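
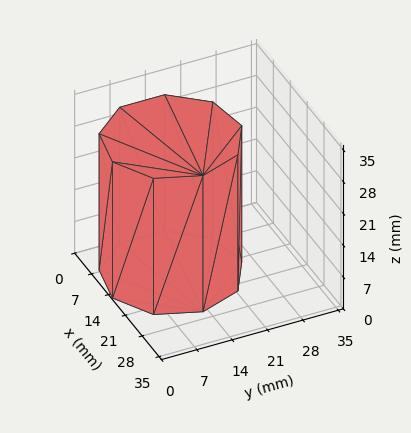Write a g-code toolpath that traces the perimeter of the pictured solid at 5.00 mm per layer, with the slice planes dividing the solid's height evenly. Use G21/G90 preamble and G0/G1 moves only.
Reading the render: the shape is a regular 9-sided prism (a cylinder approximated with 9 flat sides), circumscribed radius ≈ 13 mm, height ≈ 30 mm (dimensions read to the nearest mm from the axis ticks). For the g-code, the solid's height is divided into equal slices at the stated Δz and each level perimeter traced with G1 moves after a G0 lift.

; perimeter-only toolpath
G21 ; units = mm
G90 ; absolute positioning
G28 ; home
; layer 1
G0 Z5.00
G0 X26.00 Y13.00
G1 X22.96 Y21.36
G1 X15.26 Y25.80
G1 X6.50 Y24.26
G1 X0.78 Y17.45
G1 X0.78 Y8.55
G1 X6.50 Y1.74
G1 X15.26 Y0.20
G1 X22.96 Y4.64
G1 X26.00 Y13.00
; layer 2
G0 Z10.00
G0 X26.00 Y13.00
G1 X22.96 Y21.36
G1 X15.26 Y25.80
G1 X6.50 Y24.26
G1 X0.78 Y17.45
G1 X0.78 Y8.55
G1 X6.50 Y1.74
G1 X15.26 Y0.20
G1 X22.96 Y4.64
G1 X26.00 Y13.00
; layer 3
G0 Z15.00
G0 X26.00 Y13.00
G1 X22.96 Y21.36
G1 X15.26 Y25.80
G1 X6.50 Y24.26
G1 X0.78 Y17.45
G1 X0.78 Y8.55
G1 X6.50 Y1.74
G1 X15.26 Y0.20
G1 X22.96 Y4.64
G1 X26.00 Y13.00
; layer 4
G0 Z20.00
G0 X26.00 Y13.00
G1 X22.96 Y21.36
G1 X15.26 Y25.80
G1 X6.50 Y24.26
G1 X0.78 Y17.45
G1 X0.78 Y8.55
G1 X6.50 Y1.74
G1 X15.26 Y0.20
G1 X22.96 Y4.64
G1 X26.00 Y13.00
; layer 5
G0 Z25.00
G0 X26.00 Y13.00
G1 X22.96 Y21.36
G1 X15.26 Y25.80
G1 X6.50 Y24.26
G1 X0.78 Y17.45
G1 X0.78 Y8.55
G1 X6.50 Y1.74
G1 X15.26 Y0.20
G1 X22.96 Y4.64
G1 X26.00 Y13.00
; layer 6
G0 Z30.00
G0 X26.00 Y13.00
G1 X22.96 Y21.36
G1 X15.26 Y25.80
G1 X6.50 Y24.26
G1 X0.78 Y17.45
G1 X0.78 Y8.55
G1 X6.50 Y1.74
G1 X15.26 Y0.20
G1 X22.96 Y4.64
G1 X26.00 Y13.00
M2 ; end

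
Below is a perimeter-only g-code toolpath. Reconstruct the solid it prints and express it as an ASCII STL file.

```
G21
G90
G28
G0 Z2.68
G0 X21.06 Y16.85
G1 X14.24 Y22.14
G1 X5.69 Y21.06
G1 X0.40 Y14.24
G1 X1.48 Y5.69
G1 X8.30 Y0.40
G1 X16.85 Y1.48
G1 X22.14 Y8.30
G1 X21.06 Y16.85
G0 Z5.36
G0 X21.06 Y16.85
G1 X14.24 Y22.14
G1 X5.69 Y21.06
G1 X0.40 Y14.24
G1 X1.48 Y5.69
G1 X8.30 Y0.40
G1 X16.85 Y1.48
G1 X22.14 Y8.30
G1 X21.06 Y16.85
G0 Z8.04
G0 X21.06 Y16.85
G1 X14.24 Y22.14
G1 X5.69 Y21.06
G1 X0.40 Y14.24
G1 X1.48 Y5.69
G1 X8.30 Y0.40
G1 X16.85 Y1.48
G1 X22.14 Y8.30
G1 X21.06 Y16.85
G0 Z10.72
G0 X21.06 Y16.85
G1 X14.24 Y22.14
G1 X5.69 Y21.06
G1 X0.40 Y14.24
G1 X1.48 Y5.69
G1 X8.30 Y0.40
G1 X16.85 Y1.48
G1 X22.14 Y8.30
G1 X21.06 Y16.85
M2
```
solid part
  facet normal 0.0000 0.0000 -1.0000
    outer loop
      vertex 5.69 21.06 0.00
      vertex 14.24 22.14 0.00
      vertex 21.06 16.85 0.00
    endloop
  endfacet
  facet normal 0.0000 0.0000 -1.0000
    outer loop
      vertex 0.40 14.24 0.00
      vertex 5.69 21.06 0.00
      vertex 21.06 16.85 0.00
    endloop
  endfacet
  facet normal 0.0000 0.0000 -1.0000
    outer loop
      vertex 1.48 5.69 0.00
      vertex 0.40 14.24 0.00
      vertex 21.06 16.85 0.00
    endloop
  endfacet
  facet normal 0.0000 0.0000 -1.0000
    outer loop
      vertex 8.30 0.40 0.00
      vertex 1.48 5.69 0.00
      vertex 21.06 16.85 0.00
    endloop
  endfacet
  facet normal 0.0000 0.0000 -1.0000
    outer loop
      vertex 16.85 1.48 0.00
      vertex 8.30 0.40 0.00
      vertex 21.06 16.85 0.00
    endloop
  endfacet
  facet normal 0.0000 0.0000 -1.0000
    outer loop
      vertex 22.14 8.30 0.00
      vertex 16.85 1.48 0.00
      vertex 21.06 16.85 0.00
    endloop
  endfacet
  facet normal 0.0000 0.0000 1.0000
    outer loop
      vertex 21.06 16.85 10.72
      vertex 14.24 22.14 10.72
      vertex 5.69 21.06 10.72
    endloop
  endfacet
  facet normal 0.0000 0.0000 1.0000
    outer loop
      vertex 21.06 16.85 10.72
      vertex 5.69 21.06 10.72
      vertex 0.40 14.24 10.72
    endloop
  endfacet
  facet normal 0.0000 0.0000 1.0000
    outer loop
      vertex 21.06 16.85 10.72
      vertex 0.40 14.24 10.72
      vertex 1.48 5.69 10.72
    endloop
  endfacet
  facet normal 0.0000 0.0000 1.0000
    outer loop
      vertex 21.06 16.85 10.72
      vertex 1.48 5.69 10.72
      vertex 8.30 0.40 10.72
    endloop
  endfacet
  facet normal 0.0000 0.0000 1.0000
    outer loop
      vertex 21.06 16.85 10.72
      vertex 8.30 0.40 10.72
      vertex 16.85 1.48 10.72
    endloop
  endfacet
  facet normal 0.0000 0.0000 1.0000
    outer loop
      vertex 21.06 16.85 10.72
      vertex 16.85 1.48 10.72
      vertex 22.14 8.30 10.72
    endloop
  endfacet
  facet normal 0.6129 0.7902 0.0000
    outer loop
      vertex 21.06 16.85 0.00
      vertex 14.24 22.14 0.00
      vertex 14.24 22.14 10.72
    endloop
  endfacet
  facet normal 0.6129 0.7902 0.0000
    outer loop
      vertex 21.06 16.85 0.00
      vertex 14.24 22.14 10.72
      vertex 21.06 16.85 10.72
    endloop
  endfacet
  facet normal -0.1253 0.9921 0.0000
    outer loop
      vertex 14.24 22.14 0.00
      vertex 5.69 21.06 0.00
      vertex 5.69 21.06 10.72
    endloop
  endfacet
  facet normal -0.1253 0.9921 0.0000
    outer loop
      vertex 14.24 22.14 0.00
      vertex 5.69 21.06 10.72
      vertex 14.24 22.14 10.72
    endloop
  endfacet
  facet normal -0.7902 0.6129 0.0000
    outer loop
      vertex 5.69 21.06 0.00
      vertex 0.40 14.24 0.00
      vertex 0.40 14.24 10.72
    endloop
  endfacet
  facet normal -0.7902 0.6129 0.0000
    outer loop
      vertex 5.69 21.06 0.00
      vertex 0.40 14.24 10.72
      vertex 5.69 21.06 10.72
    endloop
  endfacet
  facet normal -0.9921 -0.1253 0.0000
    outer loop
      vertex 0.40 14.24 0.00
      vertex 1.48 5.69 0.00
      vertex 1.48 5.69 10.72
    endloop
  endfacet
  facet normal -0.9921 -0.1253 0.0000
    outer loop
      vertex 0.40 14.24 0.00
      vertex 1.48 5.69 10.72
      vertex 0.40 14.24 10.72
    endloop
  endfacet
  facet normal -0.6129 -0.7902 0.0000
    outer loop
      vertex 1.48 5.69 0.00
      vertex 8.30 0.40 0.00
      vertex 8.30 0.40 10.72
    endloop
  endfacet
  facet normal -0.6129 -0.7902 0.0000
    outer loop
      vertex 1.48 5.69 0.00
      vertex 8.30 0.40 10.72
      vertex 1.48 5.69 10.72
    endloop
  endfacet
  facet normal 0.1253 -0.9921 0.0000
    outer loop
      vertex 8.30 0.40 0.00
      vertex 16.85 1.48 0.00
      vertex 16.85 1.48 10.72
    endloop
  endfacet
  facet normal 0.1253 -0.9921 0.0000
    outer loop
      vertex 8.30 0.40 0.00
      vertex 16.85 1.48 10.72
      vertex 8.30 0.40 10.72
    endloop
  endfacet
  facet normal 0.7902 -0.6129 0.0000
    outer loop
      vertex 16.85 1.48 0.00
      vertex 22.14 8.30 0.00
      vertex 22.14 8.30 10.72
    endloop
  endfacet
  facet normal 0.7902 -0.6129 0.0000
    outer loop
      vertex 16.85 1.48 0.00
      vertex 22.14 8.30 10.72
      vertex 16.85 1.48 10.72
    endloop
  endfacet
  facet normal 0.9921 0.1253 0.0000
    outer loop
      vertex 22.14 8.30 0.00
      vertex 21.06 16.85 0.00
      vertex 21.06 16.85 10.72
    endloop
  endfacet
  facet normal 0.9921 0.1253 0.0000
    outer loop
      vertex 22.14 8.30 0.00
      vertex 21.06 16.85 10.72
      vertex 22.14 8.30 10.72
    endloop
  endfacet
endsolid part

The G0 Z moves step by Δz≈2.68 mm. Every layer's G1 loop is the same polygon, so the solid is a straight extrusion of it from z=0 to z≈10.7. Closing with flat bottom and top caps and triangulating gives 28 facets — a regular 8-sided prism (a cylinder approximated with 8 flat sides), circumscribed radius ≈ 11.3 mm, height ≈ 10.7 mm.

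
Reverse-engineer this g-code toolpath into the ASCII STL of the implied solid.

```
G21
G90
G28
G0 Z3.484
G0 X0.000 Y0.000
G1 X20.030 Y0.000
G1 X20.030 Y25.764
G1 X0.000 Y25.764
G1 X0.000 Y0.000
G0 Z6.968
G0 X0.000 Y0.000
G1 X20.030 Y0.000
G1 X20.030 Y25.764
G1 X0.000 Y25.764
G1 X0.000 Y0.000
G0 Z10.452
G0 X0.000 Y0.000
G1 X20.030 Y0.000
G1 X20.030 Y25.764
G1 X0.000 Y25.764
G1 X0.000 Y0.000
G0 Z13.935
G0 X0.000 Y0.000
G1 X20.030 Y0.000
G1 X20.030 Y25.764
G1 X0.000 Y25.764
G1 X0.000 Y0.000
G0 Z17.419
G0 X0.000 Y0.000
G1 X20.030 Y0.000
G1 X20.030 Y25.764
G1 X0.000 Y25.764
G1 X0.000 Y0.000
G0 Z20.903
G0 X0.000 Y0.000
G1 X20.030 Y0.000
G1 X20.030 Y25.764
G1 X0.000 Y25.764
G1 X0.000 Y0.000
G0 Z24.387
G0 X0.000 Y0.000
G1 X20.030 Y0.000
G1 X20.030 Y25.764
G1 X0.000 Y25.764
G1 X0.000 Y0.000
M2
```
solid part
  facet normal 0.0000 0.0000 -1.0000
    outer loop
      vertex 20.030 25.764 0.000
      vertex 20.030 0.000 0.000
      vertex 0.000 0.000 0.000
    endloop
  endfacet
  facet normal 0.0000 0.0000 -1.0000
    outer loop
      vertex 0.000 25.764 0.000
      vertex 20.030 25.764 0.000
      vertex 0.000 0.000 0.000
    endloop
  endfacet
  facet normal 0.0000 0.0000 1.0000
    outer loop
      vertex 0.000 0.000 24.387
      vertex 20.030 0.000 24.387
      vertex 20.030 25.764 24.387
    endloop
  endfacet
  facet normal 0.0000 0.0000 1.0000
    outer loop
      vertex 0.000 0.000 24.387
      vertex 20.030 25.764 24.387
      vertex 0.000 25.764 24.387
    endloop
  endfacet
  facet normal 0.0000 -1.0000 0.0000
    outer loop
      vertex 0.000 0.000 0.000
      vertex 20.030 0.000 0.000
      vertex 20.030 0.000 24.387
    endloop
  endfacet
  facet normal 0.0000 -1.0000 0.0000
    outer loop
      vertex 0.000 0.000 0.000
      vertex 20.030 0.000 24.387
      vertex 0.000 0.000 24.387
    endloop
  endfacet
  facet normal 0.0000 1.0000 0.0000
    outer loop
      vertex 20.030 25.764 24.387
      vertex 20.030 25.764 0.000
      vertex 0.000 25.764 0.000
    endloop
  endfacet
  facet normal 0.0000 1.0000 0.0000
    outer loop
      vertex 0.000 25.764 24.387
      vertex 20.030 25.764 24.387
      vertex 0.000 25.764 0.000
    endloop
  endfacet
  facet normal -1.0000 0.0000 0.0000
    outer loop
      vertex 0.000 25.764 24.387
      vertex 0.000 25.764 0.000
      vertex 0.000 0.000 0.000
    endloop
  endfacet
  facet normal -1.0000 0.0000 0.0000
    outer loop
      vertex 0.000 0.000 24.387
      vertex 0.000 25.764 24.387
      vertex 0.000 0.000 0.000
    endloop
  endfacet
  facet normal 1.0000 0.0000 0.0000
    outer loop
      vertex 20.030 0.000 0.000
      vertex 20.030 25.764 0.000
      vertex 20.030 25.764 24.387
    endloop
  endfacet
  facet normal 1.0000 0.0000 0.0000
    outer loop
      vertex 20.030 0.000 0.000
      vertex 20.030 25.764 24.387
      vertex 20.030 0.000 24.387
    endloop
  endfacet
endsolid part

The G0 Z moves step by Δz≈3.484 mm. Every layer's G1 loop is the same polygon, so the solid is a straight extrusion of it from z=0 to z≈24.4. Closing with flat bottom and top caps and triangulating gives 12 facets — a rectangular box, roughly 20 × 25.8 mm footprint and 24.4 mm tall.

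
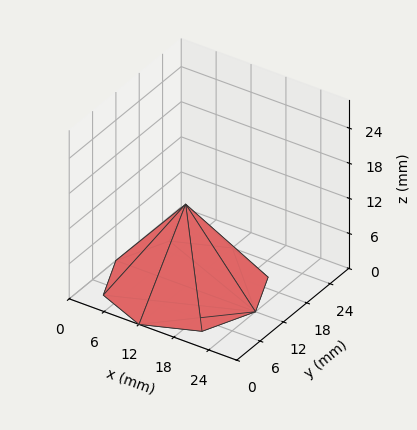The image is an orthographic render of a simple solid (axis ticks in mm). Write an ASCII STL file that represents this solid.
Reading the render: the shape is a regular 8-sided pyramid, base circumscribed radius ≈ 12 mm, apex at z ≈ 14 mm (dimensions read to the nearest mm from the axis ticks). For the STL, each face is triangulated and given an outward normal.

solid part
  facet normal 0.0000 0.0000 -1.0000
    outer loop
      vertex 12.00 24.00 0.00
      vertex 20.49 20.49 0.00
      vertex 24.00 12.00 0.00
    endloop
  endfacet
  facet normal 0.0000 0.0000 -1.0000
    outer loop
      vertex 3.51 20.49 0.00
      vertex 12.00 24.00 0.00
      vertex 24.00 12.00 0.00
    endloop
  endfacet
  facet normal 0.0000 0.0000 -1.0000
    outer loop
      vertex 0.00 12.00 0.00
      vertex 3.51 20.49 0.00
      vertex 24.00 12.00 0.00
    endloop
  endfacet
  facet normal 0.0000 0.0000 -1.0000
    outer loop
      vertex 3.51 3.51 0.00
      vertex 0.00 12.00 0.00
      vertex 24.00 12.00 0.00
    endloop
  endfacet
  facet normal 0.0000 0.0000 -1.0000
    outer loop
      vertex 12.00 0.00 0.00
      vertex 3.51 3.51 0.00
      vertex 24.00 12.00 0.00
    endloop
  endfacet
  facet normal 0.0000 0.0000 -1.0000
    outer loop
      vertex 20.49 3.51 0.00
      vertex 12.00 0.00 0.00
      vertex 24.00 12.00 0.00
    endloop
  endfacet
  facet normal 0.7244 0.2995 0.6209
    outer loop
      vertex 24.00 12.00 0.00
      vertex 20.49 20.49 0.00
      vertex 12.00 12.00 14.00
    endloop
  endfacet
  facet normal 0.2995 0.7244 0.6209
    outer loop
      vertex 20.49 20.49 0.00
      vertex 12.00 24.00 0.00
      vertex 12.00 12.00 14.00
    endloop
  endfacet
  facet normal -0.2995 0.7244 0.6209
    outer loop
      vertex 12.00 24.00 0.00
      vertex 3.51 20.49 0.00
      vertex 12.00 12.00 14.00
    endloop
  endfacet
  facet normal -0.7244 0.2995 0.6209
    outer loop
      vertex 3.51 20.49 0.00
      vertex 0.00 12.00 0.00
      vertex 12.00 12.00 14.00
    endloop
  endfacet
  facet normal -0.7244 -0.2995 0.6209
    outer loop
      vertex 0.00 12.00 0.00
      vertex 3.51 3.51 0.00
      vertex 12.00 12.00 14.00
    endloop
  endfacet
  facet normal -0.2995 -0.7244 0.6209
    outer loop
      vertex 3.51 3.51 0.00
      vertex 12.00 0.00 0.00
      vertex 12.00 12.00 14.00
    endloop
  endfacet
  facet normal 0.2995 -0.7244 0.6209
    outer loop
      vertex 12.00 0.00 0.00
      vertex 20.49 3.51 0.00
      vertex 12.00 12.00 14.00
    endloop
  endfacet
  facet normal 0.7244 -0.2995 0.6209
    outer loop
      vertex 20.49 3.51 0.00
      vertex 24.00 12.00 0.00
      vertex 12.00 12.00 14.00
    endloop
  endfacet
endsolid part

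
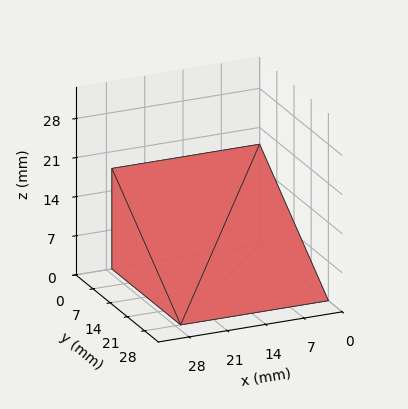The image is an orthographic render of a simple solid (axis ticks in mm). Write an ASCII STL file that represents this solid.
Reading the render: the shape is a wedge (ramp): 27 × 28 mm base, rising to 18 mm along the y=0 edge and sloping linearly to z=0 at y=28 (dimensions read to the nearest mm from the axis ticks). For the STL, each face is triangulated and given an outward normal.

solid part
  facet normal 0.0000 0.0000 -1.0000
    outer loop
      vertex 27.0 28.0 0.0
      vertex 27.0 0.0 0.0
      vertex 0.0 0.0 0.0
    endloop
  endfacet
  facet normal 0.0000 0.0000 -1.0000
    outer loop
      vertex 0.0 28.0 0.0
      vertex 27.0 28.0 0.0
      vertex 0.0 0.0 0.0
    endloop
  endfacet
  facet normal 0.0000 -1.0000 0.0000
    outer loop
      vertex 0.0 0.0 0.0
      vertex 27.0 0.0 0.0
      vertex 27.0 0.0 18.0
    endloop
  endfacet
  facet normal 0.0000 -1.0000 0.0000
    outer loop
      vertex 0.0 0.0 0.0
      vertex 27.0 0.0 18.0
      vertex 0.0 0.0 18.0
    endloop
  endfacet
  facet normal 0.0000 0.5408 0.8412
    outer loop
      vertex 0.0 0.0 18.0
      vertex 27.0 0.0 18.0
      vertex 27.0 28.0 0.0
    endloop
  endfacet
  facet normal 0.0000 0.5408 0.8412
    outer loop
      vertex 0.0 0.0 18.0
      vertex 27.0 28.0 0.0
      vertex 0.0 28.0 0.0
    endloop
  endfacet
  facet normal -1.0000 0.0000 0.0000
    outer loop
      vertex 0.0 0.0 18.0
      vertex 0.0 28.0 0.0
      vertex 0.0 0.0 0.0
    endloop
  endfacet
  facet normal 1.0000 0.0000 0.0000
    outer loop
      vertex 27.0 0.0 0.0
      vertex 27.0 28.0 0.0
      vertex 27.0 0.0 18.0
    endloop
  endfacet
endsolid part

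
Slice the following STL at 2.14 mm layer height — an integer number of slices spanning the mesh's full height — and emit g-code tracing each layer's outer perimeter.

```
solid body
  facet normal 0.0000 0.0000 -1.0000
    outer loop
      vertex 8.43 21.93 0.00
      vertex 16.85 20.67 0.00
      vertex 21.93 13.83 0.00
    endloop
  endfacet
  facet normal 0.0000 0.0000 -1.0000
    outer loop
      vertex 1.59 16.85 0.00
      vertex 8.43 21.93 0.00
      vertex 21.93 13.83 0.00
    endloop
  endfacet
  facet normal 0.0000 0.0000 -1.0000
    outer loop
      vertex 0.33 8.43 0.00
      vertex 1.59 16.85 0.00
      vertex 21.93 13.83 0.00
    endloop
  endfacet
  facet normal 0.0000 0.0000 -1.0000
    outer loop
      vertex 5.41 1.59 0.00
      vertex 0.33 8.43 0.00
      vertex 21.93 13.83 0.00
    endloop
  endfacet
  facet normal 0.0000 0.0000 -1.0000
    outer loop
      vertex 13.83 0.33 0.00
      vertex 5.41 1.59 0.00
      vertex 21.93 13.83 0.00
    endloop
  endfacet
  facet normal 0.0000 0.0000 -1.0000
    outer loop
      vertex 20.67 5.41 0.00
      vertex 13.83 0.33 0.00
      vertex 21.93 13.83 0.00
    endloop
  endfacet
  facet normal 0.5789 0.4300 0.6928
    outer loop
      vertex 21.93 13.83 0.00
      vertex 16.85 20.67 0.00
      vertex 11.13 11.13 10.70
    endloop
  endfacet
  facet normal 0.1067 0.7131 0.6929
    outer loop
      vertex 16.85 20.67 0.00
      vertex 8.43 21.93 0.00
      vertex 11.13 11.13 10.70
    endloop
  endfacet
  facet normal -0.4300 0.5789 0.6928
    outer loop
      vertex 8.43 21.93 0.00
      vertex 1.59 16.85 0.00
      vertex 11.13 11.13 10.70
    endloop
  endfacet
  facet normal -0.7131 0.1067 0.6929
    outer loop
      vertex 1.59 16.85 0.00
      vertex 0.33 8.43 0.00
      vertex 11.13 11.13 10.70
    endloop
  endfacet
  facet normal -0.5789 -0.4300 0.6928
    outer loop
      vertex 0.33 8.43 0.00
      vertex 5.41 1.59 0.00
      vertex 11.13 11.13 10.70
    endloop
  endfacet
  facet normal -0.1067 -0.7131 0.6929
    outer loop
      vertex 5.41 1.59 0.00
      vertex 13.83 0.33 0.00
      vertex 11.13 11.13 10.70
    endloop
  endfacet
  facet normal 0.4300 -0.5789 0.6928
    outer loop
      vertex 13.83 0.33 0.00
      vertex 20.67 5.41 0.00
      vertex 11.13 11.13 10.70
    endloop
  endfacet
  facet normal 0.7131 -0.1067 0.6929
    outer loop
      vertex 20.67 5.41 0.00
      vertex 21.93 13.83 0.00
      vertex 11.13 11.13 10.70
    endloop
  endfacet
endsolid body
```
; perimeter-only toolpath
G21 ; units = mm
G90 ; absolute positioning
G28 ; home
; layer 1
G0 Z2.14
G0 X19.77 Y13.29
G1 X15.71 Y18.76
G1 X8.97 Y19.77
G1 X3.50 Y15.71
G1 X2.49 Y8.97
G1 X6.55 Y3.50
G1 X13.29 Y2.49
G1 X18.76 Y6.55
G1 X19.77 Y13.29
; layer 2
G0 Z4.28
G0 X17.61 Y12.75
G1 X14.56 Y16.85
G1 X9.51 Y17.61
G1 X5.41 Y14.56
G1 X4.65 Y9.51
G1 X7.70 Y5.41
G1 X12.75 Y4.65
G1 X16.85 Y7.70
G1 X17.61 Y12.75
; layer 3
G0 Z6.42
G0 X15.45 Y12.21
G1 X13.42 Y14.95
G1 X10.05 Y15.45
G1 X7.31 Y13.42
G1 X6.81 Y10.05
G1 X8.84 Y7.31
G1 X12.21 Y6.81
G1 X14.95 Y8.84
G1 X15.45 Y12.21
; layer 4
G0 Z8.56
G0 X13.29 Y11.67
G1 X12.27 Y13.04
G1 X10.59 Y13.29
G1 X9.22 Y12.27
G1 X8.97 Y10.59
G1 X9.99 Y9.22
G1 X11.67 Y8.97
G1 X13.04 Y9.99
G1 X13.29 Y11.67
M2 ; end

The solid is a regular 8-sided pyramid, base circumscribed radius ≈ 11.1 mm, apex at z ≈ 10.7 mm. Slicing at Δz = 2.14 mm — 5 equal slices spanning the solid's height, so layer i sits at z = i·h/5 — gives 4 non-empty perimeters. Each is a 8-segment closed polygon; G0 lifts to the layer z and rapids to the start vertex, then G1 traces the edges. The cross-section shrinks linearly with z (the slice at the apex is degenerate and omitted).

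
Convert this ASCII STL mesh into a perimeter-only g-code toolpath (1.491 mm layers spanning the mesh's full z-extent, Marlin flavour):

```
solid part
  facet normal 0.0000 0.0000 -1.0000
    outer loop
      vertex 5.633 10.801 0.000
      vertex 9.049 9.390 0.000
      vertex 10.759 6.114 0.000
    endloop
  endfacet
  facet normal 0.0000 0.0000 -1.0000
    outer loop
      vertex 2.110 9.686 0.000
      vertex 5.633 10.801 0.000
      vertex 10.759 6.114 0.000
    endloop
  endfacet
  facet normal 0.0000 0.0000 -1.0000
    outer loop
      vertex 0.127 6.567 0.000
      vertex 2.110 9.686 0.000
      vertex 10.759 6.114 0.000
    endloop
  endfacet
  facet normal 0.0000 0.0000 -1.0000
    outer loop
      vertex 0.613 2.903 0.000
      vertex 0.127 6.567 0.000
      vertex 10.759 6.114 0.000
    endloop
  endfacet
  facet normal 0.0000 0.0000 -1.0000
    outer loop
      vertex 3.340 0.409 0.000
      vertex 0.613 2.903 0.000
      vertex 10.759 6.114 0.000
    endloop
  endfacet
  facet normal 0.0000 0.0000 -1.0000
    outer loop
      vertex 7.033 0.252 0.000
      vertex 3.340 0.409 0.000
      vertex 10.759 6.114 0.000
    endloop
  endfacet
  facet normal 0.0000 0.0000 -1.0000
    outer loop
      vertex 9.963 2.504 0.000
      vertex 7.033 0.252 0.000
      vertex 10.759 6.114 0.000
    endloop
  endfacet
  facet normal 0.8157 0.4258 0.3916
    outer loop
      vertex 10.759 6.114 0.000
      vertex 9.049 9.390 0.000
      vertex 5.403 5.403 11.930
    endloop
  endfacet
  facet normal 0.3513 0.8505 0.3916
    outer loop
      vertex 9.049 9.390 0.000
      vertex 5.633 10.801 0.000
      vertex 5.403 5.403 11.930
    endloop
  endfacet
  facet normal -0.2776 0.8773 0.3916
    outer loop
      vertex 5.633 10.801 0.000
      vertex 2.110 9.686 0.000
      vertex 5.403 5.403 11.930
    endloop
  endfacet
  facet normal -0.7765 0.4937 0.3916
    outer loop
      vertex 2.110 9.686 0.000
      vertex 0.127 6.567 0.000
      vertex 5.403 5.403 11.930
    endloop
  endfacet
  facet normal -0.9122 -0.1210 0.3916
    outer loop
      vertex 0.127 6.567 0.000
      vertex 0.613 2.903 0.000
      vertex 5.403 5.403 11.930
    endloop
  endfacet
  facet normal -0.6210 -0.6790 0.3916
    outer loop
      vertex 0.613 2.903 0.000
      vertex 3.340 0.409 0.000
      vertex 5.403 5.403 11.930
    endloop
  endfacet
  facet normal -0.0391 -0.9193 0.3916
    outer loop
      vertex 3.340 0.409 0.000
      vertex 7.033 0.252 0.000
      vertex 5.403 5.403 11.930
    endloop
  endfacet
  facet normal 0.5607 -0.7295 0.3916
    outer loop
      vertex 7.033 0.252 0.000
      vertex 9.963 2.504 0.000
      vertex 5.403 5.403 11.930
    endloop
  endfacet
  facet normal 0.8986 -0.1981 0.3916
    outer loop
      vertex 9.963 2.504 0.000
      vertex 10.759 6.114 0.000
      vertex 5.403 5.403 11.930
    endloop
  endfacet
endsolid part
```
; perimeter-only toolpath
G21 ; units = mm
G90 ; absolute positioning
G28 ; home
; layer 1
G0 Z1.491
G0 X10.090 Y6.025
G1 X8.593 Y8.892
G1 X5.604 Y10.126
G1 X2.522 Y9.151
G1 X0.786 Y6.421
G1 X1.212 Y3.216
G1 X3.598 Y1.033
G1 X6.829 Y0.896
G1 X9.393 Y2.866
G1 X10.090 Y6.025
; layer 2
G0 Z2.982
G0 X9.420 Y5.936
G1 X8.137 Y8.393
G1 X5.575 Y9.451
G1 X2.933 Y8.615
G1 X1.446 Y6.276
G1 X1.810 Y3.528
G1 X3.856 Y1.657
G1 X6.625 Y1.540
G1 X8.823 Y3.229
G1 X9.420 Y5.936
; layer 3
G0 Z4.474
G0 X8.751 Y5.847
G1 X7.682 Y7.895
G1 X5.547 Y8.777
G1 X3.345 Y8.080
G1 X2.106 Y6.130
G1 X2.409 Y3.841
G1 X4.114 Y2.282
G1 X6.422 Y2.184
G1 X8.253 Y3.591
G1 X8.751 Y5.847
; layer 4
G0 Z5.965
G0 X8.081 Y5.758
G1 X7.226 Y7.396
G1 X5.518 Y8.102
G1 X3.756 Y7.544
G1 X2.765 Y5.985
G1 X3.008 Y4.153
G1 X4.371 Y2.906
G1 X6.218 Y2.827
G1 X7.683 Y3.954
G1 X8.081 Y5.758
; layer 5
G0 Z7.456
G0 X7.412 Y5.670
G1 X6.770 Y6.898
G1 X5.489 Y7.427
G1 X4.168 Y7.009
G1 X3.424 Y5.839
G1 X3.607 Y4.465
G1 X4.629 Y3.530
G1 X6.014 Y3.471
G1 X7.113 Y4.316
G1 X7.412 Y5.670
; layer 6
G0 Z8.947
G0 X6.742 Y5.581
G1 X6.314 Y6.400
G1 X5.460 Y6.752
G1 X4.580 Y6.474
G1 X4.084 Y5.694
G1 X4.205 Y4.778
G1 X4.887 Y4.154
G1 X5.811 Y4.115
G1 X6.543 Y4.678
G1 X6.742 Y5.581
; layer 7
G0 Z10.439
G0 X6.072 Y5.492
G1 X5.859 Y5.901
G1 X5.432 Y6.078
G1 X4.991 Y5.938
G1 X4.743 Y5.548
G1 X4.804 Y5.090
G1 X5.145 Y4.779
G1 X5.607 Y4.759
G1 X5.973 Y5.041
G1 X6.072 Y5.492
M2 ; end

The solid is a regular 9-sided pyramid, base circumscribed radius ≈ 5.4 mm, apex at z ≈ 11.9 mm. Slicing at Δz = 1.491 mm — 8 equal slices spanning the solid's height, so layer i sits at z = i·h/8 — gives 7 non-empty perimeters. Each is a 9-segment closed polygon; G0 lifts to the layer z and rapids to the start vertex, then G1 traces the edges. The cross-section shrinks linearly with z (the slice at the apex is degenerate and omitted).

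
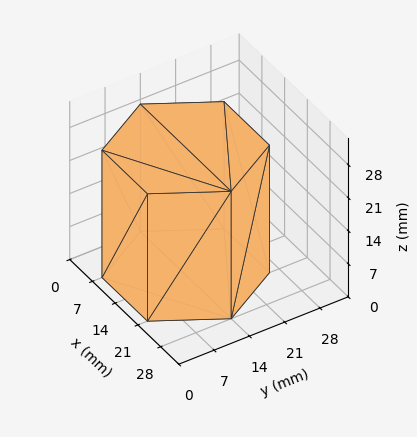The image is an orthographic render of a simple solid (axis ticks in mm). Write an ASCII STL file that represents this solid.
Reading the render: the shape is a regular 6-sided prism (a cylinder approximated with 6 flat sides), circumscribed radius ≈ 14 mm, height ≈ 27 mm (dimensions read to the nearest mm from the axis ticks). For the STL, each face is triangulated and given an outward normal.

solid part
  facet normal 0.0000 0.0000 -1.0000
    outer loop
      vertex 7.0 26.1 0.0
      vertex 21.0 26.1 0.0
      vertex 28.0 14.0 0.0
    endloop
  endfacet
  facet normal 0.0000 0.0000 -1.0000
    outer loop
      vertex 0.0 14.0 0.0
      vertex 7.0 26.1 0.0
      vertex 28.0 14.0 0.0
    endloop
  endfacet
  facet normal 0.0000 0.0000 -1.0000
    outer loop
      vertex 7.0 1.9 0.0
      vertex 0.0 14.0 0.0
      vertex 28.0 14.0 0.0
    endloop
  endfacet
  facet normal 0.0000 0.0000 -1.0000
    outer loop
      vertex 21.0 1.9 0.0
      vertex 7.0 1.9 0.0
      vertex 28.0 14.0 0.0
    endloop
  endfacet
  facet normal 0.0000 0.0000 1.0000
    outer loop
      vertex 28.0 14.0 27.0
      vertex 21.0 26.1 27.0
      vertex 7.0 26.1 27.0
    endloop
  endfacet
  facet normal 0.0000 0.0000 1.0000
    outer loop
      vertex 28.0 14.0 27.0
      vertex 7.0 26.1 27.0
      vertex 0.0 14.0 27.0
    endloop
  endfacet
  facet normal 0.0000 0.0000 1.0000
    outer loop
      vertex 28.0 14.0 27.0
      vertex 0.0 14.0 27.0
      vertex 7.0 1.9 27.0
    endloop
  endfacet
  facet normal 0.0000 0.0000 1.0000
    outer loop
      vertex 28.0 14.0 27.0
      vertex 7.0 1.9 27.0
      vertex 21.0 1.9 27.0
    endloop
  endfacet
  facet normal 0.8656 0.5008 0.0000
    outer loop
      vertex 28.0 14.0 0.0
      vertex 21.0 26.1 0.0
      vertex 21.0 26.1 27.0
    endloop
  endfacet
  facet normal 0.8656 0.5008 0.0000
    outer loop
      vertex 28.0 14.0 0.0
      vertex 21.0 26.1 27.0
      vertex 28.0 14.0 27.0
    endloop
  endfacet
  facet normal 0.0000 1.0000 0.0000
    outer loop
      vertex 21.0 26.1 0.0
      vertex 7.0 26.1 0.0
      vertex 7.0 26.1 27.0
    endloop
  endfacet
  facet normal 0.0000 1.0000 0.0000
    outer loop
      vertex 21.0 26.1 0.0
      vertex 7.0 26.1 27.0
      vertex 21.0 26.1 27.0
    endloop
  endfacet
  facet normal -0.8656 0.5008 0.0000
    outer loop
      vertex 7.0 26.1 0.0
      vertex 0.0 14.0 0.0
      vertex 0.0 14.0 27.0
    endloop
  endfacet
  facet normal -0.8656 0.5008 0.0000
    outer loop
      vertex 7.0 26.1 0.0
      vertex 0.0 14.0 27.0
      vertex 7.0 26.1 27.0
    endloop
  endfacet
  facet normal -0.8656 -0.5008 0.0000
    outer loop
      vertex 0.0 14.0 0.0
      vertex 7.0 1.9 0.0
      vertex 7.0 1.9 27.0
    endloop
  endfacet
  facet normal -0.8656 -0.5008 0.0000
    outer loop
      vertex 0.0 14.0 0.0
      vertex 7.0 1.9 27.0
      vertex 0.0 14.0 27.0
    endloop
  endfacet
  facet normal 0.0000 -1.0000 0.0000
    outer loop
      vertex 7.0 1.9 0.0
      vertex 21.0 1.9 0.0
      vertex 21.0 1.9 27.0
    endloop
  endfacet
  facet normal 0.0000 -1.0000 0.0000
    outer loop
      vertex 7.0 1.9 0.0
      vertex 21.0 1.9 27.0
      vertex 7.0 1.9 27.0
    endloop
  endfacet
  facet normal 0.8656 -0.5008 0.0000
    outer loop
      vertex 21.0 1.9 0.0
      vertex 28.0 14.0 0.0
      vertex 28.0 14.0 27.0
    endloop
  endfacet
  facet normal 0.8656 -0.5008 0.0000
    outer loop
      vertex 21.0 1.9 0.0
      vertex 28.0 14.0 27.0
      vertex 21.0 1.9 27.0
    endloop
  endfacet
endsolid part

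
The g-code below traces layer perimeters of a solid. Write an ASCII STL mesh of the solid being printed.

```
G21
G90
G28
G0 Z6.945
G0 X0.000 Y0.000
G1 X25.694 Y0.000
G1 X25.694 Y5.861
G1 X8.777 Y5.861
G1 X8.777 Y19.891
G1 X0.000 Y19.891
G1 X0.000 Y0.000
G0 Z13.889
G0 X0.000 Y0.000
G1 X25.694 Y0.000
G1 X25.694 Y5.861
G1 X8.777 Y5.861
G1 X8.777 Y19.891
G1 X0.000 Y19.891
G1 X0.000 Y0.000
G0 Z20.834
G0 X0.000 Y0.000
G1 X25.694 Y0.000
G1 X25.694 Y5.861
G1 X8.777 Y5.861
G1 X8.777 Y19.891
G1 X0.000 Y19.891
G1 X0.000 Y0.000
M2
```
solid part
  facet normal 0.0000 0.0000 -1.0000
    outer loop
      vertex 25.694 5.861 0.000
      vertex 25.694 0.000 0.000
      vertex 0.000 0.000 0.000
    endloop
  endfacet
  facet normal 0.0000 0.0000 -1.0000
    outer loop
      vertex 8.777 5.861 0.000
      vertex 25.694 5.861 0.000
      vertex 0.000 0.000 0.000
    endloop
  endfacet
  facet normal 0.0000 0.0000 -1.0000
    outer loop
      vertex 8.777 19.891 0.000
      vertex 8.777 5.861 0.000
      vertex 0.000 0.000 0.000
    endloop
  endfacet
  facet normal 0.0000 0.0000 -1.0000
    outer loop
      vertex 0.000 19.891 0.000
      vertex 8.777 19.891 0.000
      vertex 0.000 0.000 0.000
    endloop
  endfacet
  facet normal 0.0000 0.0000 1.0000
    outer loop
      vertex 0.000 0.000 20.834
      vertex 25.694 0.000 20.834
      vertex 25.694 5.861 20.834
    endloop
  endfacet
  facet normal 0.0000 0.0000 1.0000
    outer loop
      vertex 0.000 0.000 20.834
      vertex 25.694 5.861 20.834
      vertex 8.777 5.861 20.834
    endloop
  endfacet
  facet normal 0.0000 0.0000 1.0000
    outer loop
      vertex 0.000 0.000 20.834
      vertex 8.777 5.861 20.834
      vertex 8.777 19.891 20.834
    endloop
  endfacet
  facet normal 0.0000 0.0000 1.0000
    outer loop
      vertex 0.000 0.000 20.834
      vertex 8.777 19.891 20.834
      vertex 0.000 19.891 20.834
    endloop
  endfacet
  facet normal 0.0000 -1.0000 0.0000
    outer loop
      vertex 0.000 0.000 0.000
      vertex 25.694 0.000 0.000
      vertex 25.694 0.000 20.834
    endloop
  endfacet
  facet normal 0.0000 -1.0000 0.0000
    outer loop
      vertex 0.000 0.000 0.000
      vertex 25.694 0.000 20.834
      vertex 0.000 0.000 20.834
    endloop
  endfacet
  facet normal 1.0000 0.0000 0.0000
    outer loop
      vertex 25.694 0.000 0.000
      vertex 25.694 5.861 0.000
      vertex 25.694 5.861 20.834
    endloop
  endfacet
  facet normal 1.0000 0.0000 0.0000
    outer loop
      vertex 25.694 0.000 0.000
      vertex 25.694 5.861 20.834
      vertex 25.694 0.000 20.834
    endloop
  endfacet
  facet normal 0.0000 1.0000 0.0000
    outer loop
      vertex 25.694 5.861 0.000
      vertex 8.777 5.861 0.000
      vertex 8.777 5.861 20.834
    endloop
  endfacet
  facet normal 0.0000 1.0000 0.0000
    outer loop
      vertex 25.694 5.861 0.000
      vertex 8.777 5.861 20.834
      vertex 25.694 5.861 20.834
    endloop
  endfacet
  facet normal 1.0000 0.0000 0.0000
    outer loop
      vertex 8.777 5.861 0.000
      vertex 8.777 19.891 0.000
      vertex 8.777 19.891 20.834
    endloop
  endfacet
  facet normal 1.0000 0.0000 0.0000
    outer loop
      vertex 8.777 5.861 0.000
      vertex 8.777 19.891 20.834
      vertex 8.777 5.861 20.834
    endloop
  endfacet
  facet normal 0.0000 1.0000 0.0000
    outer loop
      vertex 8.777 19.891 0.000
      vertex 0.000 19.891 0.000
      vertex 0.000 19.891 20.834
    endloop
  endfacet
  facet normal 0.0000 1.0000 0.0000
    outer loop
      vertex 8.777 19.891 0.000
      vertex 0.000 19.891 20.834
      vertex 8.777 19.891 20.834
    endloop
  endfacet
  facet normal -1.0000 0.0000 0.0000
    outer loop
      vertex 0.000 19.891 0.000
      vertex 0.000 0.000 0.000
      vertex 0.000 0.000 20.834
    endloop
  endfacet
  facet normal -1.0000 0.0000 0.0000
    outer loop
      vertex 0.000 19.891 0.000
      vertex 0.000 0.000 20.834
      vertex 0.000 19.891 20.834
    endloop
  endfacet
endsolid part

The G0 Z moves step by Δz≈6.945 mm. Every layer's G1 loop is the same polygon, so the solid is a straight extrusion of it from z=0 to z≈20.8. Closing with flat bottom and top caps and triangulating gives 20 facets — an L-shaped prism: outer 25.7 × 19.9 mm, arm thicknesses ≈ 5.86 mm (horizontal) and 8.78 mm (vertical), extruded 20.8 mm in z.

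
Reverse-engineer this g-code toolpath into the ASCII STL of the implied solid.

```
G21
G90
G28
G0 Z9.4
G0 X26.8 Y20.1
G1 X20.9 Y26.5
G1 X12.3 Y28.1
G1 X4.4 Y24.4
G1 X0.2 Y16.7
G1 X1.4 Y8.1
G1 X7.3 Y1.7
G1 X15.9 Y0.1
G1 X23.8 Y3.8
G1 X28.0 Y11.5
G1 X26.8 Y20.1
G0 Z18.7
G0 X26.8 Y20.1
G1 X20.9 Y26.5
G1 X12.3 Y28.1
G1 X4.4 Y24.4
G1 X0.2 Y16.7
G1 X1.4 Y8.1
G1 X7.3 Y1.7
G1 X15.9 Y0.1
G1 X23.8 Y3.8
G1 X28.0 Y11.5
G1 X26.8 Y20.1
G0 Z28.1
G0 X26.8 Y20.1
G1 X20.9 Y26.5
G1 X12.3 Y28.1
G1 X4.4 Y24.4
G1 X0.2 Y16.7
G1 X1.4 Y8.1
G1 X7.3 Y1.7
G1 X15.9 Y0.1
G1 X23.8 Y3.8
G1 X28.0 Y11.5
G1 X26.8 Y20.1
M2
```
solid part
  facet normal 0.0000 0.0000 -1.0000
    outer loop
      vertex 12.3 28.1 0.0
      vertex 20.9 26.5 0.0
      vertex 26.8 20.1 0.0
    endloop
  endfacet
  facet normal 0.0000 0.0000 -1.0000
    outer loop
      vertex 4.4 24.4 0.0
      vertex 12.3 28.1 0.0
      vertex 26.8 20.1 0.0
    endloop
  endfacet
  facet normal 0.0000 0.0000 -1.0000
    outer loop
      vertex 0.2 16.7 0.0
      vertex 4.4 24.4 0.0
      vertex 26.8 20.1 0.0
    endloop
  endfacet
  facet normal 0.0000 0.0000 -1.0000
    outer loop
      vertex 1.4 8.1 0.0
      vertex 0.2 16.7 0.0
      vertex 26.8 20.1 0.0
    endloop
  endfacet
  facet normal 0.0000 0.0000 -1.0000
    outer loop
      vertex 7.3 1.7 0.0
      vertex 1.4 8.1 0.0
      vertex 26.8 20.1 0.0
    endloop
  endfacet
  facet normal 0.0000 0.0000 -1.0000
    outer loop
      vertex 15.9 0.1 0.0
      vertex 7.3 1.7 0.0
      vertex 26.8 20.1 0.0
    endloop
  endfacet
  facet normal 0.0000 0.0000 -1.0000
    outer loop
      vertex 23.8 3.8 0.0
      vertex 15.9 0.1 0.0
      vertex 26.8 20.1 0.0
    endloop
  endfacet
  facet normal 0.0000 0.0000 -1.0000
    outer loop
      vertex 28.0 11.5 0.0
      vertex 23.8 3.8 0.0
      vertex 26.8 20.1 0.0
    endloop
  endfacet
  facet normal 0.0000 0.0000 1.0000
    outer loop
      vertex 26.8 20.1 28.1
      vertex 20.9 26.5 28.1
      vertex 12.3 28.1 28.1
    endloop
  endfacet
  facet normal 0.0000 0.0000 1.0000
    outer loop
      vertex 26.8 20.1 28.1
      vertex 12.3 28.1 28.1
      vertex 4.4 24.4 28.1
    endloop
  endfacet
  facet normal 0.0000 0.0000 1.0000
    outer loop
      vertex 26.8 20.1 28.1
      vertex 4.4 24.4 28.1
      vertex 0.2 16.7 28.1
    endloop
  endfacet
  facet normal 0.0000 0.0000 1.0000
    outer loop
      vertex 26.8 20.1 28.1
      vertex 0.2 16.7 28.1
      vertex 1.4 8.1 28.1
    endloop
  endfacet
  facet normal 0.0000 0.0000 1.0000
    outer loop
      vertex 26.8 20.1 28.1
      vertex 1.4 8.1 28.1
      vertex 7.3 1.7 28.1
    endloop
  endfacet
  facet normal 0.0000 0.0000 1.0000
    outer loop
      vertex 26.8 20.1 28.1
      vertex 7.3 1.7 28.1
      vertex 15.9 0.1 28.1
    endloop
  endfacet
  facet normal 0.0000 0.0000 1.0000
    outer loop
      vertex 26.8 20.1 28.1
      vertex 15.9 0.1 28.1
      vertex 23.8 3.8 28.1
    endloop
  endfacet
  facet normal 0.0000 0.0000 1.0000
    outer loop
      vertex 26.8 20.1 28.1
      vertex 23.8 3.8 28.1
      vertex 28.0 11.5 28.1
    endloop
  endfacet
  facet normal 0.7352 0.6778 0.0000
    outer loop
      vertex 26.8 20.1 0.0
      vertex 20.9 26.5 0.0
      vertex 20.9 26.5 28.1
    endloop
  endfacet
  facet normal 0.7352 0.6778 0.0000
    outer loop
      vertex 26.8 20.1 0.0
      vertex 20.9 26.5 28.1
      vertex 26.8 20.1 28.1
    endloop
  endfacet
  facet normal 0.1829 0.9831 0.0000
    outer loop
      vertex 20.9 26.5 0.0
      vertex 12.3 28.1 0.0
      vertex 12.3 28.1 28.1
    endloop
  endfacet
  facet normal 0.1829 0.9831 0.0000
    outer loop
      vertex 20.9 26.5 0.0
      vertex 12.3 28.1 28.1
      vertex 20.9 26.5 28.1
    endloop
  endfacet
  facet normal -0.4241 0.9056 0.0000
    outer loop
      vertex 12.3 28.1 0.0
      vertex 4.4 24.4 0.0
      vertex 4.4 24.4 28.1
    endloop
  endfacet
  facet normal -0.4241 0.9056 0.0000
    outer loop
      vertex 12.3 28.1 0.0
      vertex 4.4 24.4 28.1
      vertex 12.3 28.1 28.1
    endloop
  endfacet
  facet normal -0.8779 0.4789 0.0000
    outer loop
      vertex 4.4 24.4 0.0
      vertex 0.2 16.7 0.0
      vertex 0.2 16.7 28.1
    endloop
  endfacet
  facet normal -0.8779 0.4789 0.0000
    outer loop
      vertex 4.4 24.4 0.0
      vertex 0.2 16.7 28.1
      vertex 4.4 24.4 28.1
    endloop
  endfacet
  facet normal -0.9904 -0.1382 0.0000
    outer loop
      vertex 0.2 16.7 0.0
      vertex 1.4 8.1 0.0
      vertex 1.4 8.1 28.1
    endloop
  endfacet
  facet normal -0.9904 -0.1382 0.0000
    outer loop
      vertex 0.2 16.7 0.0
      vertex 1.4 8.1 28.1
      vertex 0.2 16.7 28.1
    endloop
  endfacet
  facet normal -0.7352 -0.6778 0.0000
    outer loop
      vertex 1.4 8.1 0.0
      vertex 7.3 1.7 0.0
      vertex 7.3 1.7 28.1
    endloop
  endfacet
  facet normal -0.7352 -0.6778 0.0000
    outer loop
      vertex 1.4 8.1 0.0
      vertex 7.3 1.7 28.1
      vertex 1.4 8.1 28.1
    endloop
  endfacet
  facet normal -0.1829 -0.9831 0.0000
    outer loop
      vertex 7.3 1.7 0.0
      vertex 15.9 0.1 0.0
      vertex 15.9 0.1 28.1
    endloop
  endfacet
  facet normal -0.1829 -0.9831 0.0000
    outer loop
      vertex 7.3 1.7 0.0
      vertex 15.9 0.1 28.1
      vertex 7.3 1.7 28.1
    endloop
  endfacet
  facet normal 0.4241 -0.9056 0.0000
    outer loop
      vertex 15.9 0.1 0.0
      vertex 23.8 3.8 0.0
      vertex 23.8 3.8 28.1
    endloop
  endfacet
  facet normal 0.4241 -0.9056 0.0000
    outer loop
      vertex 15.9 0.1 0.0
      vertex 23.8 3.8 28.1
      vertex 15.9 0.1 28.1
    endloop
  endfacet
  facet normal 0.8779 -0.4789 0.0000
    outer loop
      vertex 23.8 3.8 0.0
      vertex 28.0 11.5 0.0
      vertex 28.0 11.5 28.1
    endloop
  endfacet
  facet normal 0.8779 -0.4789 0.0000
    outer loop
      vertex 23.8 3.8 0.0
      vertex 28.0 11.5 28.1
      vertex 23.8 3.8 28.1
    endloop
  endfacet
  facet normal 0.9904 0.1382 0.0000
    outer loop
      vertex 28.0 11.5 0.0
      vertex 26.8 20.1 0.0
      vertex 26.8 20.1 28.1
    endloop
  endfacet
  facet normal 0.9904 0.1382 0.0000
    outer loop
      vertex 28.0 11.5 0.0
      vertex 26.8 20.1 28.1
      vertex 28.0 11.5 28.1
    endloop
  endfacet
endsolid part

The G0 Z moves step by Δz≈9.4 mm. Every layer's G1 loop is the same polygon, so the solid is a straight extrusion of it from z=0 to z≈28.1. Closing with flat bottom and top caps and triangulating gives 36 facets — a regular 10-sided prism (a cylinder approximated with 10 flat sides), circumscribed radius ≈ 14.1 mm, height ≈ 28.1 mm.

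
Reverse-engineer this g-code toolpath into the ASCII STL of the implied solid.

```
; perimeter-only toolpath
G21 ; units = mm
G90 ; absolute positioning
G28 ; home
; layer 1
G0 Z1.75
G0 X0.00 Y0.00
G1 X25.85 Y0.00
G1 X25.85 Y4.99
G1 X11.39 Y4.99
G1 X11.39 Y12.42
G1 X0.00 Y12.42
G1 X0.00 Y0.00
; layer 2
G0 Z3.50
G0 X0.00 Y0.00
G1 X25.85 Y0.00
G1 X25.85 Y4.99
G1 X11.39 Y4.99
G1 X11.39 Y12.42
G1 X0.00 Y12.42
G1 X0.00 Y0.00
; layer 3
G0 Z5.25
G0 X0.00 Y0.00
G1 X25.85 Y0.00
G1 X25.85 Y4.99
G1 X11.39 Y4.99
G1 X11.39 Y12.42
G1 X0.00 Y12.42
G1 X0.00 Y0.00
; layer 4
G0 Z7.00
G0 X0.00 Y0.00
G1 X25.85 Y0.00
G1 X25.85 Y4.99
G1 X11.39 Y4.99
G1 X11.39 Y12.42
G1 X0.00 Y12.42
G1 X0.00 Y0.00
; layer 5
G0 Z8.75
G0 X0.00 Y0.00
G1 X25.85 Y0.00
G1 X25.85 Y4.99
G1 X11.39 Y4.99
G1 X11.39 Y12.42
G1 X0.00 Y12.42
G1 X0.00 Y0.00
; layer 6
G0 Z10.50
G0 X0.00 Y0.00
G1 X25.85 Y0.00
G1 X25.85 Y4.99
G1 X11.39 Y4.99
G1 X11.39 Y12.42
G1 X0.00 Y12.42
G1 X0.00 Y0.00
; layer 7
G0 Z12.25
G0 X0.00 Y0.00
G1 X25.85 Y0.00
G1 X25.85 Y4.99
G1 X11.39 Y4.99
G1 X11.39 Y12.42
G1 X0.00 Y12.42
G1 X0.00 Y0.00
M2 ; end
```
solid part
  facet normal 0.0000 0.0000 -1.0000
    outer loop
      vertex 25.85 4.99 0.00
      vertex 25.85 0.00 0.00
      vertex 0.00 0.00 0.00
    endloop
  endfacet
  facet normal 0.0000 0.0000 -1.0000
    outer loop
      vertex 11.39 4.99 0.00
      vertex 25.85 4.99 0.00
      vertex 0.00 0.00 0.00
    endloop
  endfacet
  facet normal 0.0000 0.0000 -1.0000
    outer loop
      vertex 11.39 12.42 0.00
      vertex 11.39 4.99 0.00
      vertex 0.00 0.00 0.00
    endloop
  endfacet
  facet normal 0.0000 0.0000 -1.0000
    outer loop
      vertex 0.00 12.42 0.00
      vertex 11.39 12.42 0.00
      vertex 0.00 0.00 0.00
    endloop
  endfacet
  facet normal 0.0000 0.0000 1.0000
    outer loop
      vertex 0.00 0.00 12.25
      vertex 25.85 0.00 12.25
      vertex 25.85 4.99 12.25
    endloop
  endfacet
  facet normal 0.0000 0.0000 1.0000
    outer loop
      vertex 0.00 0.00 12.25
      vertex 25.85 4.99 12.25
      vertex 11.39 4.99 12.25
    endloop
  endfacet
  facet normal 0.0000 0.0000 1.0000
    outer loop
      vertex 0.00 0.00 12.25
      vertex 11.39 4.99 12.25
      vertex 11.39 12.42 12.25
    endloop
  endfacet
  facet normal 0.0000 0.0000 1.0000
    outer loop
      vertex 0.00 0.00 12.25
      vertex 11.39 12.42 12.25
      vertex 0.00 12.42 12.25
    endloop
  endfacet
  facet normal 0.0000 -1.0000 0.0000
    outer loop
      vertex 0.00 0.00 0.00
      vertex 25.85 0.00 0.00
      vertex 25.85 0.00 12.25
    endloop
  endfacet
  facet normal 0.0000 -1.0000 0.0000
    outer loop
      vertex 0.00 0.00 0.00
      vertex 25.85 0.00 12.25
      vertex 0.00 0.00 12.25
    endloop
  endfacet
  facet normal 1.0000 0.0000 0.0000
    outer loop
      vertex 25.85 0.00 0.00
      vertex 25.85 4.99 0.00
      vertex 25.85 4.99 12.25
    endloop
  endfacet
  facet normal 1.0000 0.0000 0.0000
    outer loop
      vertex 25.85 0.00 0.00
      vertex 25.85 4.99 12.25
      vertex 25.85 0.00 12.25
    endloop
  endfacet
  facet normal 0.0000 1.0000 0.0000
    outer loop
      vertex 25.85 4.99 0.00
      vertex 11.39 4.99 0.00
      vertex 11.39 4.99 12.25
    endloop
  endfacet
  facet normal 0.0000 1.0000 0.0000
    outer loop
      vertex 25.85 4.99 0.00
      vertex 11.39 4.99 12.25
      vertex 25.85 4.99 12.25
    endloop
  endfacet
  facet normal 1.0000 0.0000 0.0000
    outer loop
      vertex 11.39 4.99 0.00
      vertex 11.39 12.42 0.00
      vertex 11.39 12.42 12.25
    endloop
  endfacet
  facet normal 1.0000 0.0000 0.0000
    outer loop
      vertex 11.39 4.99 0.00
      vertex 11.39 12.42 12.25
      vertex 11.39 4.99 12.25
    endloop
  endfacet
  facet normal 0.0000 1.0000 0.0000
    outer loop
      vertex 11.39 12.42 0.00
      vertex 0.00 12.42 0.00
      vertex 0.00 12.42 12.25
    endloop
  endfacet
  facet normal 0.0000 1.0000 0.0000
    outer loop
      vertex 11.39 12.42 0.00
      vertex 0.00 12.42 12.25
      vertex 11.39 12.42 12.25
    endloop
  endfacet
  facet normal -1.0000 0.0000 0.0000
    outer loop
      vertex 0.00 12.42 0.00
      vertex 0.00 0.00 0.00
      vertex 0.00 0.00 12.25
    endloop
  endfacet
  facet normal -1.0000 0.0000 0.0000
    outer loop
      vertex 0.00 12.42 0.00
      vertex 0.00 0.00 12.25
      vertex 0.00 12.42 12.25
    endloop
  endfacet
endsolid part

The G0 Z moves step by Δz≈1.75 mm. Every layer's G1 loop is the same polygon, so the solid is a straight extrusion of it from z=0 to z≈12.2. Closing with flat bottom and top caps and triangulating gives 20 facets — an L-shaped prism: outer 25.9 × 12.4 mm, arm thicknesses ≈ 4.99 mm (horizontal) and 11.4 mm (vertical), extruded 12.2 mm in z.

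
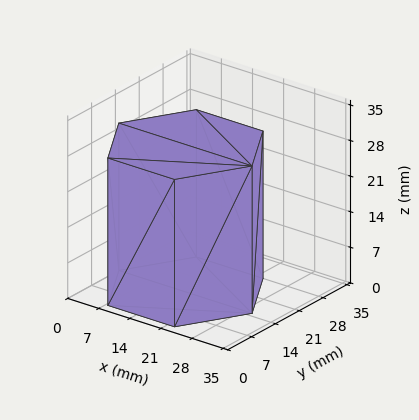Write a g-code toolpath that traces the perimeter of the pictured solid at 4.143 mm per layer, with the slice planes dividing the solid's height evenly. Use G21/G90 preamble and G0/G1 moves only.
Reading the render: the shape is a regular 6-sided prism (a cylinder approximated with 6 flat sides), circumscribed radius ≈ 15 mm, height ≈ 29 mm (dimensions read to the nearest mm from the axis ticks). For the g-code, the solid's height is divided into equal slices at the stated Δz and each level perimeter traced with G1 moves after a G0 lift.

; perimeter-only toolpath
G21 ; units = mm
G90 ; absolute positioning
G28 ; home
; layer 1
G0 Z4.143
G0 X30.000 Y15.000
G1 X22.500 Y27.990
G1 X7.500 Y27.990
G1 X0.000 Y15.000
G1 X7.500 Y2.010
G1 X22.500 Y2.010
G1 X30.000 Y15.000
; layer 2
G0 Z8.286
G0 X30.000 Y15.000
G1 X22.500 Y27.990
G1 X7.500 Y27.990
G1 X0.000 Y15.000
G1 X7.500 Y2.010
G1 X22.500 Y2.010
G1 X30.000 Y15.000
; layer 3
G0 Z12.429
G0 X30.000 Y15.000
G1 X22.500 Y27.990
G1 X7.500 Y27.990
G1 X0.000 Y15.000
G1 X7.500 Y2.010
G1 X22.500 Y2.010
G1 X30.000 Y15.000
; layer 4
G0 Z16.571
G0 X30.000 Y15.000
G1 X22.500 Y27.990
G1 X7.500 Y27.990
G1 X0.000 Y15.000
G1 X7.500 Y2.010
G1 X22.500 Y2.010
G1 X30.000 Y15.000
; layer 5
G0 Z20.714
G0 X30.000 Y15.000
G1 X22.500 Y27.990
G1 X7.500 Y27.990
G1 X0.000 Y15.000
G1 X7.500 Y2.010
G1 X22.500 Y2.010
G1 X30.000 Y15.000
; layer 6
G0 Z24.857
G0 X30.000 Y15.000
G1 X22.500 Y27.990
G1 X7.500 Y27.990
G1 X0.000 Y15.000
G1 X7.500 Y2.010
G1 X22.500 Y2.010
G1 X30.000 Y15.000
; layer 7
G0 Z29.000
G0 X30.000 Y15.000
G1 X22.500 Y27.990
G1 X7.500 Y27.990
G1 X0.000 Y15.000
G1 X7.500 Y2.010
G1 X22.500 Y2.010
G1 X30.000 Y15.000
M2 ; end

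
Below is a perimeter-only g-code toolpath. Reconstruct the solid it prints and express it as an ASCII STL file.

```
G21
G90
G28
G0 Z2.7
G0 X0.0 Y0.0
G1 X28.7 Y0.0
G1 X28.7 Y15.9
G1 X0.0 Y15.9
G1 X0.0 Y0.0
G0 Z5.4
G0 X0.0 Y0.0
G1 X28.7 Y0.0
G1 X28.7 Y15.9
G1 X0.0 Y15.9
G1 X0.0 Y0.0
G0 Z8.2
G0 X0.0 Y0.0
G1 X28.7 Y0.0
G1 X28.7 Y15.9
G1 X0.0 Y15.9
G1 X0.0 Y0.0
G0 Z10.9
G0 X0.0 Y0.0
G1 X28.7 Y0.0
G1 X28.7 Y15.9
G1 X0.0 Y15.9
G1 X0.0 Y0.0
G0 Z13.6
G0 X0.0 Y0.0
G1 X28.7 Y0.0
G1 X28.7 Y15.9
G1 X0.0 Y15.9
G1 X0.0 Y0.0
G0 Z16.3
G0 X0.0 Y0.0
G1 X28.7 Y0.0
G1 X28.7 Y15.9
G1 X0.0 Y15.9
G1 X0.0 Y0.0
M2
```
solid part
  facet normal 0.0000 0.0000 -1.0000
    outer loop
      vertex 28.7 15.9 0.0
      vertex 28.7 0.0 0.0
      vertex 0.0 0.0 0.0
    endloop
  endfacet
  facet normal 0.0000 0.0000 -1.0000
    outer loop
      vertex 0.0 15.9 0.0
      vertex 28.7 15.9 0.0
      vertex 0.0 0.0 0.0
    endloop
  endfacet
  facet normal 0.0000 0.0000 1.0000
    outer loop
      vertex 0.0 0.0 16.3
      vertex 28.7 0.0 16.3
      vertex 28.7 15.9 16.3
    endloop
  endfacet
  facet normal 0.0000 0.0000 1.0000
    outer loop
      vertex 0.0 0.0 16.3
      vertex 28.7 15.9 16.3
      vertex 0.0 15.9 16.3
    endloop
  endfacet
  facet normal 0.0000 -1.0000 0.0000
    outer loop
      vertex 0.0 0.0 0.0
      vertex 28.7 0.0 0.0
      vertex 28.7 0.0 16.3
    endloop
  endfacet
  facet normal 0.0000 -1.0000 0.0000
    outer loop
      vertex 0.0 0.0 0.0
      vertex 28.7 0.0 16.3
      vertex 0.0 0.0 16.3
    endloop
  endfacet
  facet normal 0.0000 1.0000 0.0000
    outer loop
      vertex 28.7 15.9 16.3
      vertex 28.7 15.9 0.0
      vertex 0.0 15.9 0.0
    endloop
  endfacet
  facet normal 0.0000 1.0000 0.0000
    outer loop
      vertex 0.0 15.9 16.3
      vertex 28.7 15.9 16.3
      vertex 0.0 15.9 0.0
    endloop
  endfacet
  facet normal -1.0000 0.0000 0.0000
    outer loop
      vertex 0.0 15.9 16.3
      vertex 0.0 15.9 0.0
      vertex 0.0 0.0 0.0
    endloop
  endfacet
  facet normal -1.0000 0.0000 0.0000
    outer loop
      vertex 0.0 0.0 16.3
      vertex 0.0 15.9 16.3
      vertex 0.0 0.0 0.0
    endloop
  endfacet
  facet normal 1.0000 0.0000 0.0000
    outer loop
      vertex 28.7 0.0 0.0
      vertex 28.7 15.9 0.0
      vertex 28.7 15.9 16.3
    endloop
  endfacet
  facet normal 1.0000 0.0000 0.0000
    outer loop
      vertex 28.7 0.0 0.0
      vertex 28.7 15.9 16.3
      vertex 28.7 0.0 16.3
    endloop
  endfacet
endsolid part

The G0 Z moves step by Δz≈2.7 mm. Every layer's G1 loop is the same polygon, so the solid is a straight extrusion of it from z=0 to z≈16.3. Closing with flat bottom and top caps and triangulating gives 12 facets — a rectangular box, roughly 28.7 × 15.9 mm footprint and 16.3 mm tall.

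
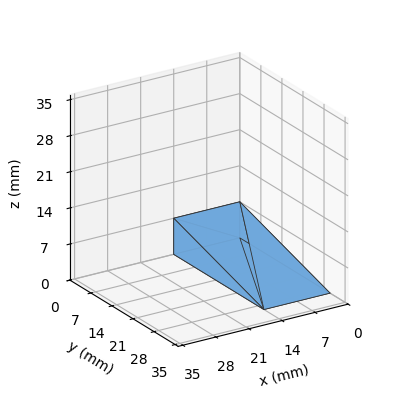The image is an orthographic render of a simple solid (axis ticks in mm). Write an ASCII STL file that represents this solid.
Reading the render: the shape is a wedge (ramp): 14 × 30 mm base, rising to 7 mm along the y=0 edge and sloping linearly to z=0 at y=30 (dimensions read to the nearest mm from the axis ticks). For the STL, each face is triangulated and given an outward normal.

solid part
  facet normal 0.0000 0.0000 -1.0000
    outer loop
      vertex 14.00 30.00 0.00
      vertex 14.00 0.00 0.00
      vertex 0.00 0.00 0.00
    endloop
  endfacet
  facet normal 0.0000 0.0000 -1.0000
    outer loop
      vertex 0.00 30.00 0.00
      vertex 14.00 30.00 0.00
      vertex 0.00 0.00 0.00
    endloop
  endfacet
  facet normal 0.0000 -1.0000 0.0000
    outer loop
      vertex 0.00 0.00 0.00
      vertex 14.00 0.00 0.00
      vertex 14.00 0.00 7.00
    endloop
  endfacet
  facet normal 0.0000 -1.0000 0.0000
    outer loop
      vertex 0.00 0.00 0.00
      vertex 14.00 0.00 7.00
      vertex 0.00 0.00 7.00
    endloop
  endfacet
  facet normal 0.0000 0.2272 0.9738
    outer loop
      vertex 0.00 0.00 7.00
      vertex 14.00 0.00 7.00
      vertex 14.00 30.00 0.00
    endloop
  endfacet
  facet normal 0.0000 0.2272 0.9738
    outer loop
      vertex 0.00 0.00 7.00
      vertex 14.00 30.00 0.00
      vertex 0.00 30.00 0.00
    endloop
  endfacet
  facet normal -1.0000 0.0000 0.0000
    outer loop
      vertex 0.00 0.00 7.00
      vertex 0.00 30.00 0.00
      vertex 0.00 0.00 0.00
    endloop
  endfacet
  facet normal 1.0000 0.0000 0.0000
    outer loop
      vertex 14.00 0.00 0.00
      vertex 14.00 30.00 0.00
      vertex 14.00 0.00 7.00
    endloop
  endfacet
endsolid part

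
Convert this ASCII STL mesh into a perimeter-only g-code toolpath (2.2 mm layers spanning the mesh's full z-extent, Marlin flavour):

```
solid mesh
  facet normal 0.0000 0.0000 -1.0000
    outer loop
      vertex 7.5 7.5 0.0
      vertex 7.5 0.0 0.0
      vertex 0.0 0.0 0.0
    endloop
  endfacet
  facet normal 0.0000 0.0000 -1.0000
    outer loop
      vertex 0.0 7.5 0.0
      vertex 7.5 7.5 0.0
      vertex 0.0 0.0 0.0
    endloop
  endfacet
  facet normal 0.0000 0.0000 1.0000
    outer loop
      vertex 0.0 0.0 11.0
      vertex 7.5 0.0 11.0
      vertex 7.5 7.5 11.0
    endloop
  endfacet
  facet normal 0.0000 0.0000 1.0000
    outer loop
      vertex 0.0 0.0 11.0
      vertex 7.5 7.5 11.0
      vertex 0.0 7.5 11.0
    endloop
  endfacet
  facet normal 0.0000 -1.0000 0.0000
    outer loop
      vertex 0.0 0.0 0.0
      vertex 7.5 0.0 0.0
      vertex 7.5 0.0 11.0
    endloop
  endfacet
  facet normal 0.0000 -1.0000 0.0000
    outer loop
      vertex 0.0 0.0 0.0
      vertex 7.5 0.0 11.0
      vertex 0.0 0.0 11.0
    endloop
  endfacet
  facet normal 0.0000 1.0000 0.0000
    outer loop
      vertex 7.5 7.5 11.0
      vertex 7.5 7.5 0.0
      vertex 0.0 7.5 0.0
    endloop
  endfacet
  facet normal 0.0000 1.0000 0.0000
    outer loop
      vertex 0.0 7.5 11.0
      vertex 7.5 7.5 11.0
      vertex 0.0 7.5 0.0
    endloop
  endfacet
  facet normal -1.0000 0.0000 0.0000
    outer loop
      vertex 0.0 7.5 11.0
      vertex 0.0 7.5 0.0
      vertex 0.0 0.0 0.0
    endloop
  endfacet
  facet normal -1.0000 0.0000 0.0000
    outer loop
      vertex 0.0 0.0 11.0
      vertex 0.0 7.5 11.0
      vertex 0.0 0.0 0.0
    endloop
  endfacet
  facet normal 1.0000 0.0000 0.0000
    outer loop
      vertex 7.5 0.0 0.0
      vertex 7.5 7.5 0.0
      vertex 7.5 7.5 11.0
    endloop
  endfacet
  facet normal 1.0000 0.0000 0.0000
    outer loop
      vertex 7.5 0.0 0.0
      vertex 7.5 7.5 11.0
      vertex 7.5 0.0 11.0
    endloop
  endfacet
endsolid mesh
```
; perimeter-only toolpath
G21 ; units = mm
G90 ; absolute positioning
G28 ; home
; layer 1
G0 Z2.2
G0 X0.0 Y0.0
G1 X7.5 Y0.0
G1 X7.5 Y7.5
G1 X0.0 Y7.5
G1 X0.0 Y0.0
; layer 2
G0 Z4.4
G0 X0.0 Y0.0
G1 X7.5 Y0.0
G1 X7.5 Y7.5
G1 X0.0 Y7.5
G1 X0.0 Y0.0
; layer 3
G0 Z6.6
G0 X0.0 Y0.0
G1 X7.5 Y0.0
G1 X7.5 Y7.5
G1 X0.0 Y7.5
G1 X0.0 Y0.0
; layer 4
G0 Z8.8
G0 X0.0 Y0.0
G1 X7.5 Y0.0
G1 X7.5 Y7.5
G1 X0.0 Y7.5
G1 X0.0 Y0.0
; layer 5
G0 Z11.0
G0 X0.0 Y0.0
G1 X7.5 Y0.0
G1 X7.5 Y7.5
G1 X0.0 Y7.5
G1 X0.0 Y0.0
M2 ; end

The solid is a rectangular box, roughly 7.5 × 7.5 mm footprint and 11 mm tall. Slicing at Δz = 2.2 mm — 5 equal slices spanning the solid's height, so layer i sits at z = i·h/5 — gives 5 non-empty perimeters. Each is a 4-segment closed polygon; G0 lifts to the layer z and rapids to the start vertex, then G1 traces the edges.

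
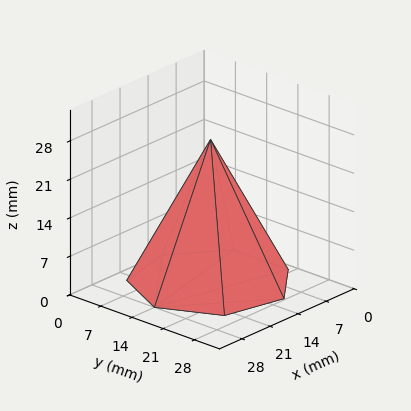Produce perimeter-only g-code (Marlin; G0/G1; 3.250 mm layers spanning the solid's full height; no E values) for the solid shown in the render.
Reading the render: the shape is a regular 7-sided pyramid, base circumscribed radius ≈ 14 mm, apex at z ≈ 26 mm (dimensions read to the nearest mm from the axis ticks). For the g-code, the solid's height is divided into equal slices at the stated Δz and each level perimeter traced with G1 moves after a G0 lift.

; perimeter-only toolpath
G21 ; units = mm
G90 ; absolute positioning
G28 ; home
; layer 1
G0 Z3.250
G0 X26.250 Y14.000
G1 X21.638 Y23.578
G1 X11.274 Y25.943
G1 X2.963 Y19.315
G1 X2.963 Y8.685
G1 X11.274 Y2.057
G1 X21.638 Y4.422
G1 X26.250 Y14.000
; layer 2
G0 Z6.500
G0 X24.500 Y14.000
G1 X20.547 Y22.210
G1 X11.664 Y24.237
G1 X4.540 Y18.556
G1 X4.540 Y9.444
G1 X11.664 Y3.763
G1 X20.547 Y5.790
G1 X24.500 Y14.000
; layer 3
G0 Z9.750
G0 X22.750 Y14.000
G1 X19.456 Y20.841
G1 X12.053 Y22.531
G1 X6.116 Y17.796
G1 X6.116 Y10.204
G1 X12.053 Y5.469
G1 X19.456 Y7.159
G1 X22.750 Y14.000
; layer 4
G0 Z13.000
G0 X21.000 Y14.000
G1 X18.364 Y19.473
G1 X12.442 Y20.825
G1 X7.693 Y17.037
G1 X7.693 Y10.963
G1 X12.442 Y7.175
G1 X18.364 Y8.527
G1 X21.000 Y14.000
; layer 5
G0 Z16.250
G0 X19.250 Y14.000
G1 X17.273 Y18.105
G1 X12.832 Y19.118
G1 X9.270 Y16.278
G1 X9.270 Y11.722
G1 X12.832 Y8.882
G1 X17.273 Y9.895
G1 X19.250 Y14.000
; layer 6
G0 Z19.500
G0 X17.500 Y14.000
G1 X16.182 Y16.736
G1 X13.221 Y17.412
G1 X10.847 Y15.518
G1 X10.847 Y12.482
G1 X13.221 Y10.588
G1 X16.182 Y11.264
G1 X17.500 Y14.000
; layer 7
G0 Z22.750
G0 X15.750 Y14.000
G1 X15.091 Y15.368
G1 X13.611 Y15.706
G1 X12.423 Y14.759
G1 X12.423 Y13.241
G1 X13.611 Y12.294
G1 X15.091 Y12.632
G1 X15.750 Y14.000
M2 ; end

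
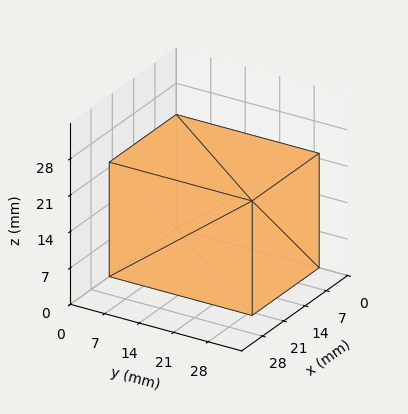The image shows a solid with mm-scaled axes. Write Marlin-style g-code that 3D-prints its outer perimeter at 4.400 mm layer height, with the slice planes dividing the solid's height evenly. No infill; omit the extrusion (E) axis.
Reading the render: the shape is a rectangular box, roughly 22 × 29 mm footprint and 22 mm tall (dimensions read to the nearest mm from the axis ticks). For the g-code, the solid's height is divided into equal slices at the stated Δz and each level perimeter traced with G1 moves after a G0 lift.

; perimeter-only toolpath
G21 ; units = mm
G90 ; absolute positioning
G28 ; home
; layer 1
G0 Z4.400
G0 X0.000 Y0.000
G1 X22.000 Y0.000
G1 X22.000 Y29.000
G1 X0.000 Y29.000
G1 X0.000 Y0.000
; layer 2
G0 Z8.800
G0 X0.000 Y0.000
G1 X22.000 Y0.000
G1 X22.000 Y29.000
G1 X0.000 Y29.000
G1 X0.000 Y0.000
; layer 3
G0 Z13.200
G0 X0.000 Y0.000
G1 X22.000 Y0.000
G1 X22.000 Y29.000
G1 X0.000 Y29.000
G1 X0.000 Y0.000
; layer 4
G0 Z17.600
G0 X0.000 Y0.000
G1 X22.000 Y0.000
G1 X22.000 Y29.000
G1 X0.000 Y29.000
G1 X0.000 Y0.000
; layer 5
G0 Z22.000
G0 X0.000 Y0.000
G1 X22.000 Y0.000
G1 X22.000 Y29.000
G1 X0.000 Y29.000
G1 X0.000 Y0.000
M2 ; end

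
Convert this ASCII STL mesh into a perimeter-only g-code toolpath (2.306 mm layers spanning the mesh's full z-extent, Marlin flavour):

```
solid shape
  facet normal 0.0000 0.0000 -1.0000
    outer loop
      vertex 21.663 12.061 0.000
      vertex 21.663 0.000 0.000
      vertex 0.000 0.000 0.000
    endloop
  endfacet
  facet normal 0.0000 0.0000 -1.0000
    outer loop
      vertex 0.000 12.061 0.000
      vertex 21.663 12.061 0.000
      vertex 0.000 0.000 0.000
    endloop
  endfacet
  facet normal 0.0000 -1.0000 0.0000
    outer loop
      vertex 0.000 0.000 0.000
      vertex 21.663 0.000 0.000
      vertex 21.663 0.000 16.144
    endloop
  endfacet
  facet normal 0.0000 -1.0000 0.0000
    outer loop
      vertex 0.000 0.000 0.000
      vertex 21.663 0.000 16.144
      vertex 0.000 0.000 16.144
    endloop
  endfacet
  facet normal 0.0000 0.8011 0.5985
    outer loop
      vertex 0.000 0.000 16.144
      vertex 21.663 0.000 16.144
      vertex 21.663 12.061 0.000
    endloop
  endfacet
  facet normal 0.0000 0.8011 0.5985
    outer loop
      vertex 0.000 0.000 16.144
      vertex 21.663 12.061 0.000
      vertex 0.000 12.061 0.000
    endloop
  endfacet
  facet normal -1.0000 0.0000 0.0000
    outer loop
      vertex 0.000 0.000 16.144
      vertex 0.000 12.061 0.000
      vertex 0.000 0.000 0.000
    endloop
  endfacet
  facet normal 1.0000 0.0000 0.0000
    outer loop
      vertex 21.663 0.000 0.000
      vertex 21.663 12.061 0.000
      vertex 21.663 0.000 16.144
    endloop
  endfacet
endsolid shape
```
; perimeter-only toolpath
G21 ; units = mm
G90 ; absolute positioning
G28 ; home
; layer 1
G0 Z2.306
G0 X0.000 Y0.000
G1 X21.663 Y0.000
G1 X21.663 Y10.338
G1 X0.000 Y10.338
G1 X0.000 Y0.000
; layer 2
G0 Z4.613
G0 X0.000 Y0.000
G1 X21.663 Y0.000
G1 X21.663 Y8.615
G1 X0.000 Y8.615
G1 X0.000 Y0.000
; layer 3
G0 Z6.919
G0 X0.000 Y0.000
G1 X21.663 Y0.000
G1 X21.663 Y6.892
G1 X0.000 Y6.892
G1 X0.000 Y0.000
; layer 4
G0 Z9.225
G0 X0.000 Y0.000
G1 X21.663 Y0.000
G1 X21.663 Y5.169
G1 X0.000 Y5.169
G1 X0.000 Y0.000
; layer 5
G0 Z11.531
G0 X0.000 Y0.000
G1 X21.663 Y0.000
G1 X21.663 Y3.446
G1 X0.000 Y3.446
G1 X0.000 Y0.000
; layer 6
G0 Z13.838
G0 X0.000 Y0.000
G1 X21.663 Y0.000
G1 X21.663 Y1.723
G1 X0.000 Y1.723
G1 X0.000 Y0.000
M2 ; end

The solid is a wedge (ramp): 21.7 × 12.1 mm base, rising to 16.1 mm along the y=0 edge and sloping linearly to z=0 at y=12.1. Slicing at Δz = 2.306 mm — 7 equal slices spanning the solid's height, so layer i sits at z = i·h/7 — gives 6 non-empty perimeters. Each is a 4-segment closed polygon; G0 lifts to the layer z and rapids to the start vertex, then G1 traces the edges. The cross-section shrinks linearly with z (the slice at the apex is degenerate and omitted).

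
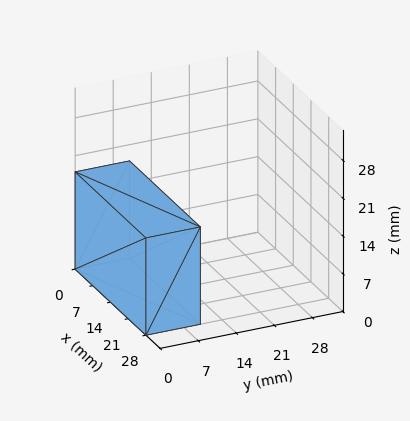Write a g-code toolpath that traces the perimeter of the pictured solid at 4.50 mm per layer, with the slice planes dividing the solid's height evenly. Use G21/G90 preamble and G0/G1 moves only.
Reading the render: the shape is a rectangular box, roughly 28 × 10 mm footprint and 18 mm tall (dimensions read to the nearest mm from the axis ticks). For the g-code, the solid's height is divided into equal slices at the stated Δz and each level perimeter traced with G1 moves after a G0 lift.

; perimeter-only toolpath
G21 ; units = mm
G90 ; absolute positioning
G28 ; home
; layer 1
G0 Z4.50
G0 X0.00 Y0.00
G1 X28.00 Y0.00
G1 X28.00 Y10.00
G1 X0.00 Y10.00
G1 X0.00 Y0.00
; layer 2
G0 Z9.00
G0 X0.00 Y0.00
G1 X28.00 Y0.00
G1 X28.00 Y10.00
G1 X0.00 Y10.00
G1 X0.00 Y0.00
; layer 3
G0 Z13.50
G0 X0.00 Y0.00
G1 X28.00 Y0.00
G1 X28.00 Y10.00
G1 X0.00 Y10.00
G1 X0.00 Y0.00
; layer 4
G0 Z18.00
G0 X0.00 Y0.00
G1 X28.00 Y0.00
G1 X28.00 Y10.00
G1 X0.00 Y10.00
G1 X0.00 Y0.00
M2 ; end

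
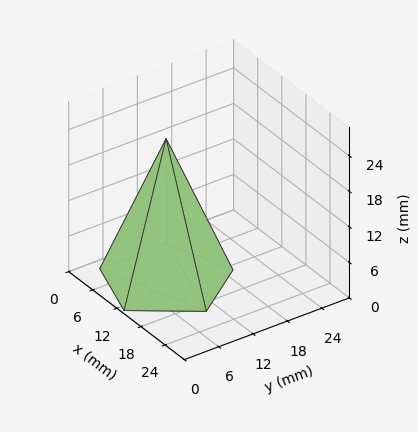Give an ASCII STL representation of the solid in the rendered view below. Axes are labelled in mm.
Reading the render: the shape is a regular 5-sided pyramid, base circumscribed radius ≈ 10 mm, apex at z ≈ 24 mm (dimensions read to the nearest mm from the axis ticks). For the STL, each face is triangulated and given an outward normal.

solid part
  facet normal 0.0000 0.0000 -1.0000
    outer loop
      vertex 1.9 15.9 0.0
      vertex 13.1 19.5 0.0
      vertex 20.0 10.0 0.0
    endloop
  endfacet
  facet normal 0.0000 0.0000 -1.0000
    outer loop
      vertex 1.9 4.1 0.0
      vertex 1.9 15.9 0.0
      vertex 20.0 10.0 0.0
    endloop
  endfacet
  facet normal 0.0000 0.0000 -1.0000
    outer loop
      vertex 13.1 0.5 0.0
      vertex 1.9 4.1 0.0
      vertex 20.0 10.0 0.0
    endloop
  endfacet
  facet normal 0.7667 0.5569 0.3195
    outer loop
      vertex 20.0 10.0 0.0
      vertex 13.1 19.5 0.0
      vertex 10.0 10.0 24.0
    endloop
  endfacet
  facet normal -0.2900 0.9021 0.3196
    outer loop
      vertex 13.1 19.5 0.0
      vertex 1.9 15.9 0.0
      vertex 10.0 10.0 24.0
    endloop
  endfacet
  facet normal -0.9475 0.0000 0.3198
    outer loop
      vertex 1.9 15.9 0.0
      vertex 1.9 4.1 0.0
      vertex 10.0 10.0 24.0
    endloop
  endfacet
  facet normal -0.2900 -0.9021 0.3196
    outer loop
      vertex 1.9 4.1 0.0
      vertex 13.1 0.5 0.0
      vertex 10.0 10.0 24.0
    endloop
  endfacet
  facet normal 0.7667 -0.5569 0.3195
    outer loop
      vertex 13.1 0.5 0.0
      vertex 20.0 10.0 0.0
      vertex 10.0 10.0 24.0
    endloop
  endfacet
endsolid part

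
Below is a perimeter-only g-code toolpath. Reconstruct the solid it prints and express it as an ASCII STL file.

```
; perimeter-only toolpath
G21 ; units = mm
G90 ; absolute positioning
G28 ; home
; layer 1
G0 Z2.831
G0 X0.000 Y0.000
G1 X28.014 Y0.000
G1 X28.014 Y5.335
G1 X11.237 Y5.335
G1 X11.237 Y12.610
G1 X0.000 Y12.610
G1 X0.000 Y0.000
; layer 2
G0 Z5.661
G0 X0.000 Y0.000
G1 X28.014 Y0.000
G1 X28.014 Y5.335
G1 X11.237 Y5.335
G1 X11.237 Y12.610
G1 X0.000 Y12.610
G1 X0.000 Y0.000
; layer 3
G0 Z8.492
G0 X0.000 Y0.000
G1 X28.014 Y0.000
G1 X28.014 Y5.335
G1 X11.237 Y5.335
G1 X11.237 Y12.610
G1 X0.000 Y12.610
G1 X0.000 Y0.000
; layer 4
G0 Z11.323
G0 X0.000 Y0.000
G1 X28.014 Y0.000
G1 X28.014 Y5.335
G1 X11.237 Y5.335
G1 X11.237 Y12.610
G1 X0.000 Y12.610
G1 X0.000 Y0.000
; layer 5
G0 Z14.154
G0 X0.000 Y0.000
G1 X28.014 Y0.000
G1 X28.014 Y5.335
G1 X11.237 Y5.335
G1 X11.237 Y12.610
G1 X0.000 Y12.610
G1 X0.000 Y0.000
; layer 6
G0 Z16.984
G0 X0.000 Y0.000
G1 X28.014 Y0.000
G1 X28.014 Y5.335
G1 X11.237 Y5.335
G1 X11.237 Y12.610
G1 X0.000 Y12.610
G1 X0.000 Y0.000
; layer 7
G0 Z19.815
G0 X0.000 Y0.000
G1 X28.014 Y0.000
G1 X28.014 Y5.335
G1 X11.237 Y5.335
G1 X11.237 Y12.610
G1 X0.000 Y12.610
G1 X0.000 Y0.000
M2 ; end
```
solid part
  facet normal 0.0000 0.0000 -1.0000
    outer loop
      vertex 28.014 5.335 0.000
      vertex 28.014 0.000 0.000
      vertex 0.000 0.000 0.000
    endloop
  endfacet
  facet normal 0.0000 0.0000 -1.0000
    outer loop
      vertex 11.237 5.335 0.000
      vertex 28.014 5.335 0.000
      vertex 0.000 0.000 0.000
    endloop
  endfacet
  facet normal 0.0000 0.0000 -1.0000
    outer loop
      vertex 11.237 12.610 0.000
      vertex 11.237 5.335 0.000
      vertex 0.000 0.000 0.000
    endloop
  endfacet
  facet normal 0.0000 0.0000 -1.0000
    outer loop
      vertex 0.000 12.610 0.000
      vertex 11.237 12.610 0.000
      vertex 0.000 0.000 0.000
    endloop
  endfacet
  facet normal 0.0000 0.0000 1.0000
    outer loop
      vertex 0.000 0.000 19.815
      vertex 28.014 0.000 19.815
      vertex 28.014 5.335 19.815
    endloop
  endfacet
  facet normal 0.0000 0.0000 1.0000
    outer loop
      vertex 0.000 0.000 19.815
      vertex 28.014 5.335 19.815
      vertex 11.237 5.335 19.815
    endloop
  endfacet
  facet normal 0.0000 0.0000 1.0000
    outer loop
      vertex 0.000 0.000 19.815
      vertex 11.237 5.335 19.815
      vertex 11.237 12.610 19.815
    endloop
  endfacet
  facet normal 0.0000 0.0000 1.0000
    outer loop
      vertex 0.000 0.000 19.815
      vertex 11.237 12.610 19.815
      vertex 0.000 12.610 19.815
    endloop
  endfacet
  facet normal 0.0000 -1.0000 0.0000
    outer loop
      vertex 0.000 0.000 0.000
      vertex 28.014 0.000 0.000
      vertex 28.014 0.000 19.815
    endloop
  endfacet
  facet normal 0.0000 -1.0000 0.0000
    outer loop
      vertex 0.000 0.000 0.000
      vertex 28.014 0.000 19.815
      vertex 0.000 0.000 19.815
    endloop
  endfacet
  facet normal 1.0000 0.0000 0.0000
    outer loop
      vertex 28.014 0.000 0.000
      vertex 28.014 5.335 0.000
      vertex 28.014 5.335 19.815
    endloop
  endfacet
  facet normal 1.0000 0.0000 0.0000
    outer loop
      vertex 28.014 0.000 0.000
      vertex 28.014 5.335 19.815
      vertex 28.014 0.000 19.815
    endloop
  endfacet
  facet normal 0.0000 1.0000 0.0000
    outer loop
      vertex 28.014 5.335 0.000
      vertex 11.237 5.335 0.000
      vertex 11.237 5.335 19.815
    endloop
  endfacet
  facet normal 0.0000 1.0000 0.0000
    outer loop
      vertex 28.014 5.335 0.000
      vertex 11.237 5.335 19.815
      vertex 28.014 5.335 19.815
    endloop
  endfacet
  facet normal 1.0000 0.0000 0.0000
    outer loop
      vertex 11.237 5.335 0.000
      vertex 11.237 12.610 0.000
      vertex 11.237 12.610 19.815
    endloop
  endfacet
  facet normal 1.0000 0.0000 0.0000
    outer loop
      vertex 11.237 5.335 0.000
      vertex 11.237 12.610 19.815
      vertex 11.237 5.335 19.815
    endloop
  endfacet
  facet normal 0.0000 1.0000 0.0000
    outer loop
      vertex 11.237 12.610 0.000
      vertex 0.000 12.610 0.000
      vertex 0.000 12.610 19.815
    endloop
  endfacet
  facet normal 0.0000 1.0000 0.0000
    outer loop
      vertex 11.237 12.610 0.000
      vertex 0.000 12.610 19.815
      vertex 11.237 12.610 19.815
    endloop
  endfacet
  facet normal -1.0000 0.0000 0.0000
    outer loop
      vertex 0.000 12.610 0.000
      vertex 0.000 0.000 0.000
      vertex 0.000 0.000 19.815
    endloop
  endfacet
  facet normal -1.0000 0.0000 0.0000
    outer loop
      vertex 0.000 12.610 0.000
      vertex 0.000 0.000 19.815
      vertex 0.000 12.610 19.815
    endloop
  endfacet
endsolid part

The G0 Z moves step by Δz≈2.831 mm. Every layer's G1 loop is the same polygon, so the solid is a straight extrusion of it from z=0 to z≈19.8. Closing with flat bottom and top caps and triangulating gives 20 facets — an L-shaped prism: outer 28 × 12.6 mm, arm thicknesses ≈ 5.33 mm (horizontal) and 11.2 mm (vertical), extruded 19.8 mm in z.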